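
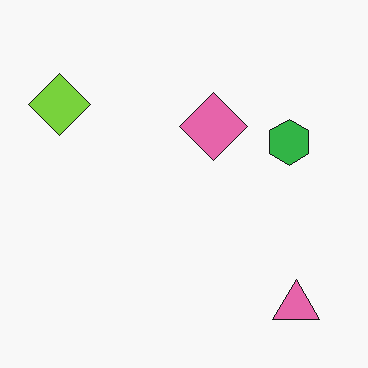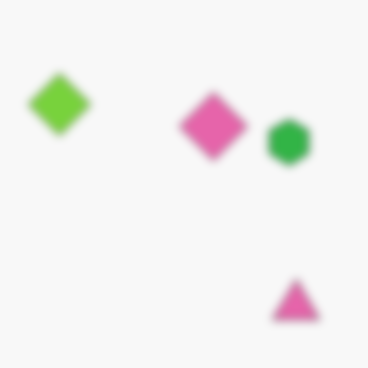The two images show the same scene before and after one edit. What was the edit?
This is the original image moderately blurred.

Shape edges and outlines are uniformly softened across the whole image.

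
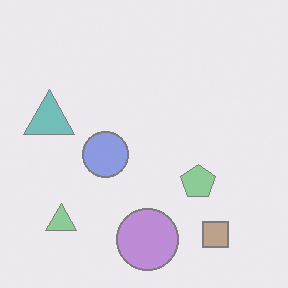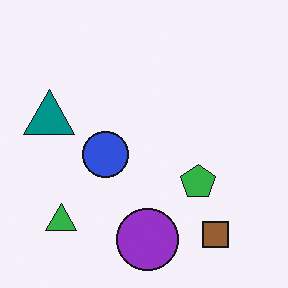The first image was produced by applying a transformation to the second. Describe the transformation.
The first image is the second given much lower contrast.

Tones are pushed toward mid-grey across the whole image — a global contrast change.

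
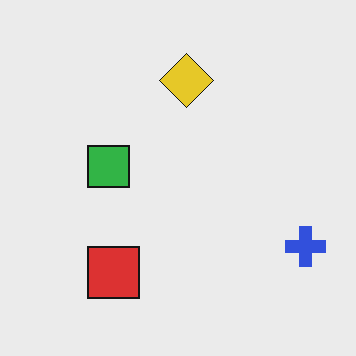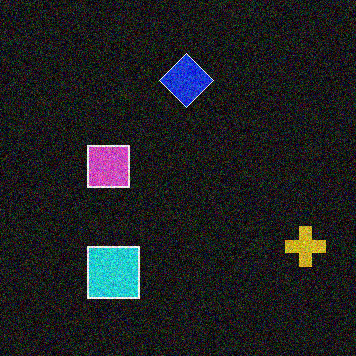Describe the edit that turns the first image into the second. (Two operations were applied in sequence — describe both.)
The transformation is: color-inverted (negative), then degraded with a thick layer of grain.

The light background has become dark and every shape's color is its complement — a photographic negative. Random speckle covers the whole image, including the flat background.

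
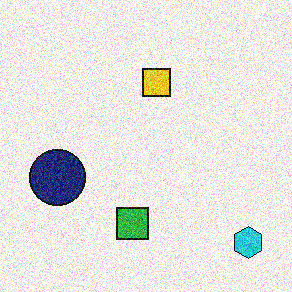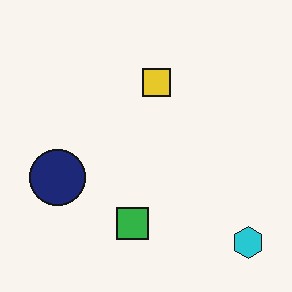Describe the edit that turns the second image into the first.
The image was degraded with strong gaussian noise.

Random speckle covers the whole image, including the flat background.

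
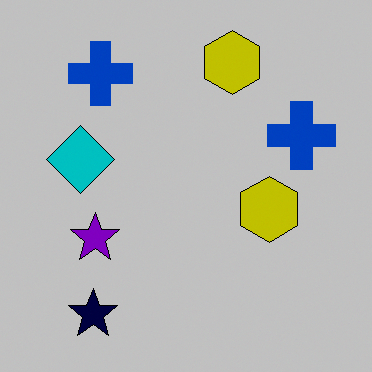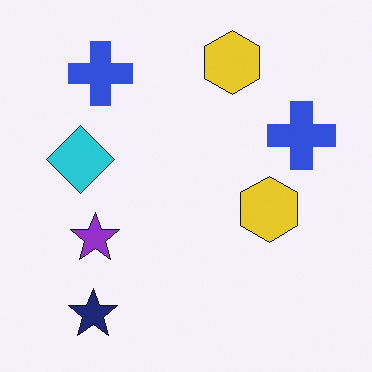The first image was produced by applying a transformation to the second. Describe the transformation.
The first image is the second heavily posterized to just a handful of flat colors.

Each flat color has snapped to a coarser quantized level — most visibly, the near-white background has dropped to a flat grey.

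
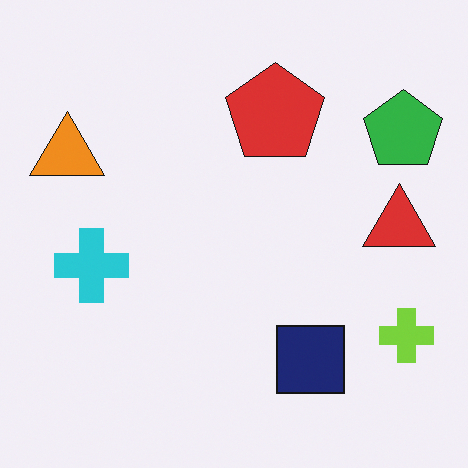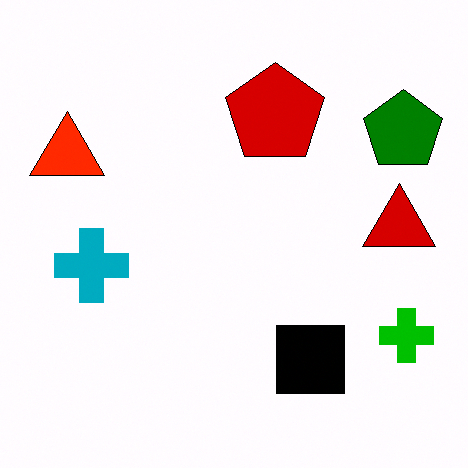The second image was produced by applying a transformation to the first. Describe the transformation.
Given much higher contrast.

Tones are pushed away from mid-grey across the whole image — a global contrast change.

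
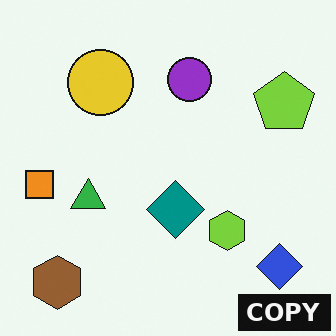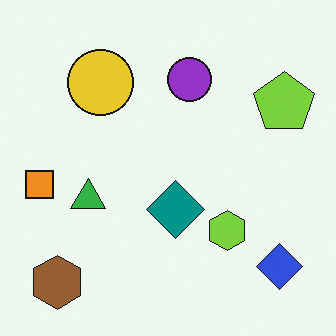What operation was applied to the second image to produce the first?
The transformation is: watermarked with the text "COPY" in the lower-right corner.

A dark label reading "COPY" appears in the lower-right corner.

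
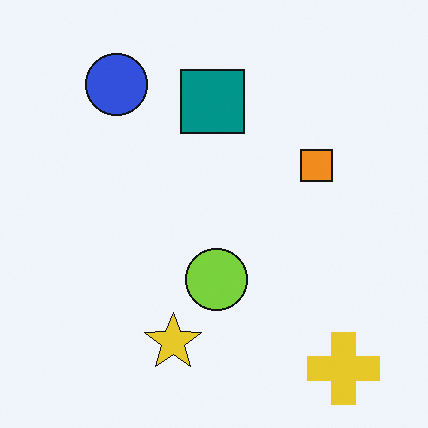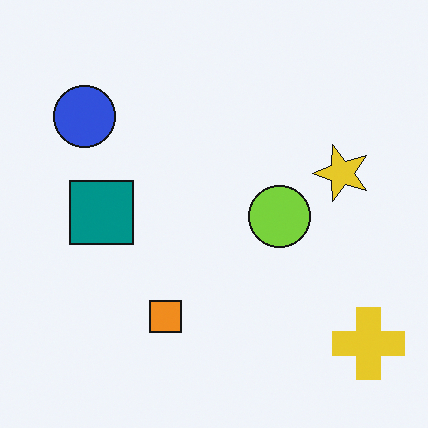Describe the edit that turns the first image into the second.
It was transposed (reflected across the top-left ↔ bottom-right diagonal).

Shapes have swapped their row and column positions — what was in the top-right is now in the bottom-left — a diagonal reflection.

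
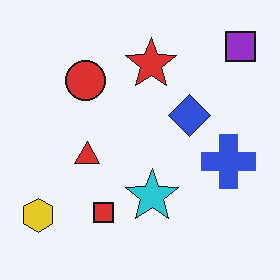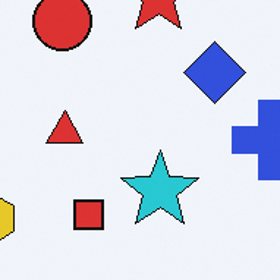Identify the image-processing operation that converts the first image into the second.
The transformation is: cropped to a modestly smaller region and rescaled.

The visible shapes are larger and the field of view is narrower; shapes near the original edges may be partly or wholly outside the frame — a crop-and-rescale.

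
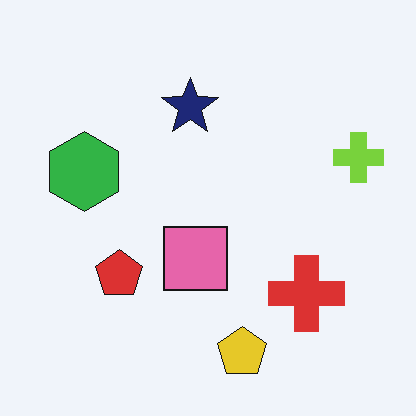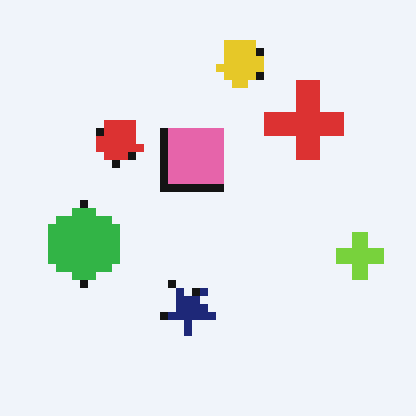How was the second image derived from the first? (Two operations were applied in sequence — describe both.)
The second image is the first flipped vertically (top ↔ bottom), then pixelated into visible square blocks.

The yellow pentagon is in the bottom of the first image and the top of the second — shapes on opposite sides of the horizontal midline have swapped in a mirror flip. Shapes are reduced to large square blocks; fine edges and outlines are lost — a downscale-then-upscale (mosaic) effect.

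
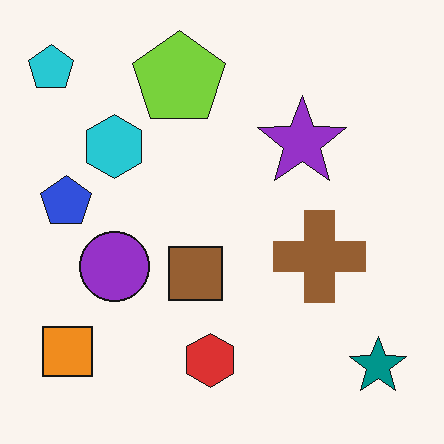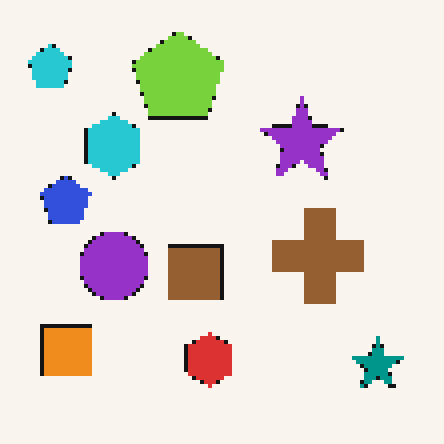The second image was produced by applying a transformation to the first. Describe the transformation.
The second image is the first lightly pixelated (a mild mosaic effect).

Shapes are reduced to large square blocks; fine edges and outlines are lost — a downscale-then-upscale (mosaic) effect.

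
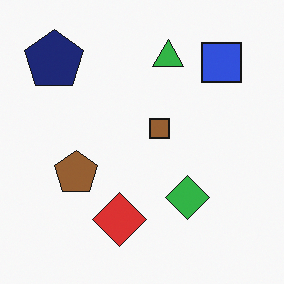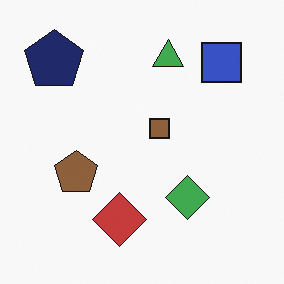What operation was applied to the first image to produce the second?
Slightly desaturated.

All colors are more muted and greyish — a global saturation change.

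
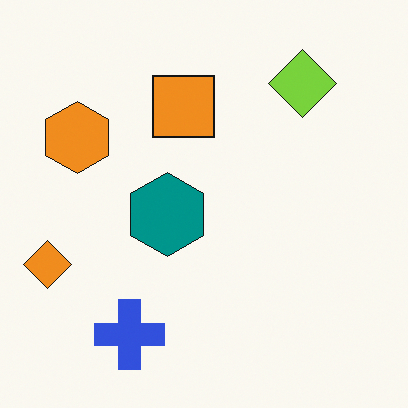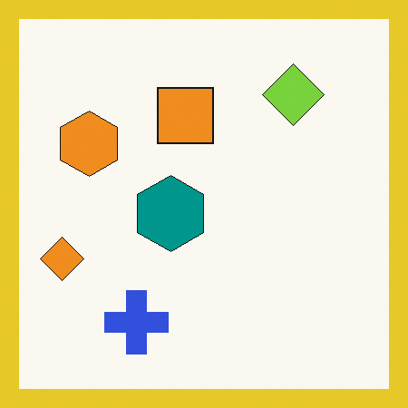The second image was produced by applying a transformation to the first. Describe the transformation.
Framed with a yellow border.

A solid yellow frame runs around the edge of the second image, with the content slightly shrunk inside it.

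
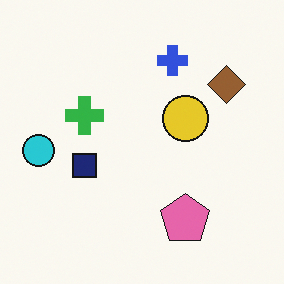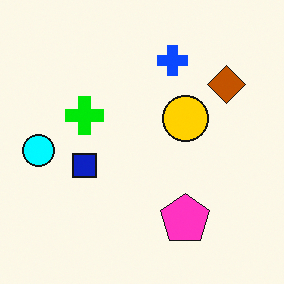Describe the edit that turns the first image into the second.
Made much more vivid (saturation change).

All colors are more vivid — a global saturation change.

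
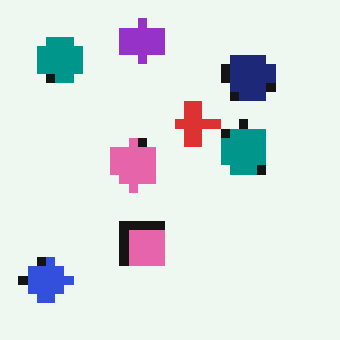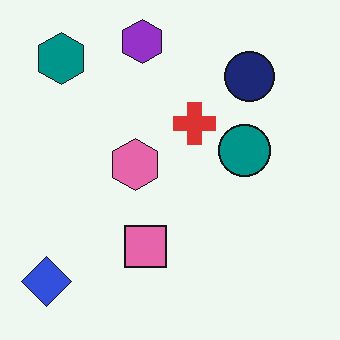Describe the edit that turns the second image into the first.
This is the original image coarsely pixelated.

Shapes are reduced to large square blocks; fine edges and outlines are lost — a downscale-then-upscale (mosaic) effect.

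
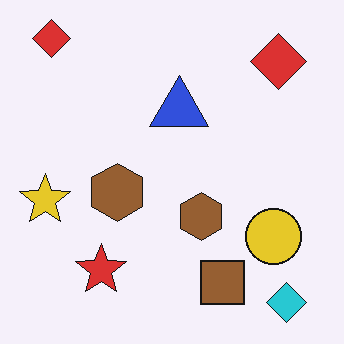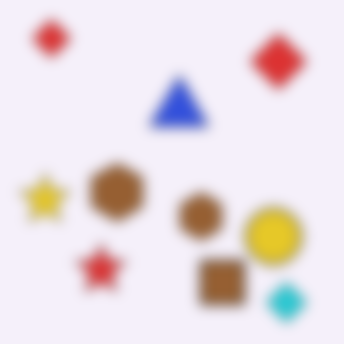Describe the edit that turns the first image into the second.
The transformation is: strongly gaussian-blurred.

Shape edges and outlines are uniformly softened across the whole image.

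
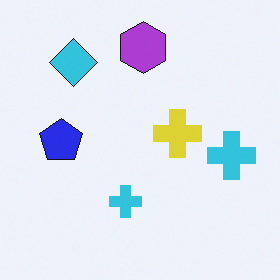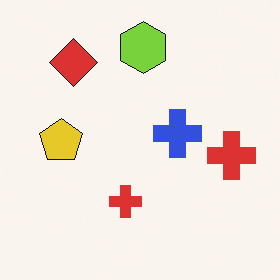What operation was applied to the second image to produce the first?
Hue-shifted through roughly half the color wheel.

Every shape's color has rotated by the same amount around the hue wheel — a uniform hue shift.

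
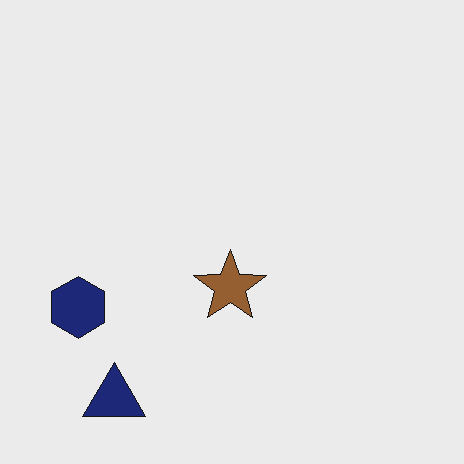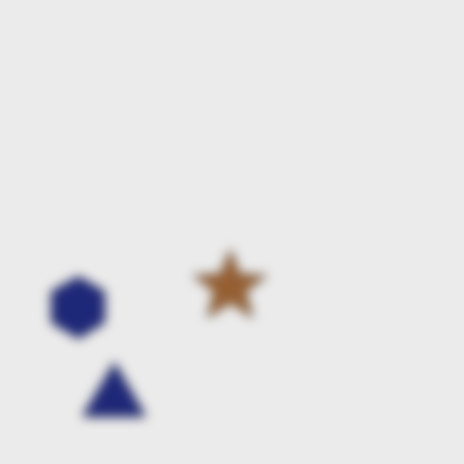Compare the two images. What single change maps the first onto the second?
It was heavily blurred.

Shape edges and outlines are uniformly softened across the whole image.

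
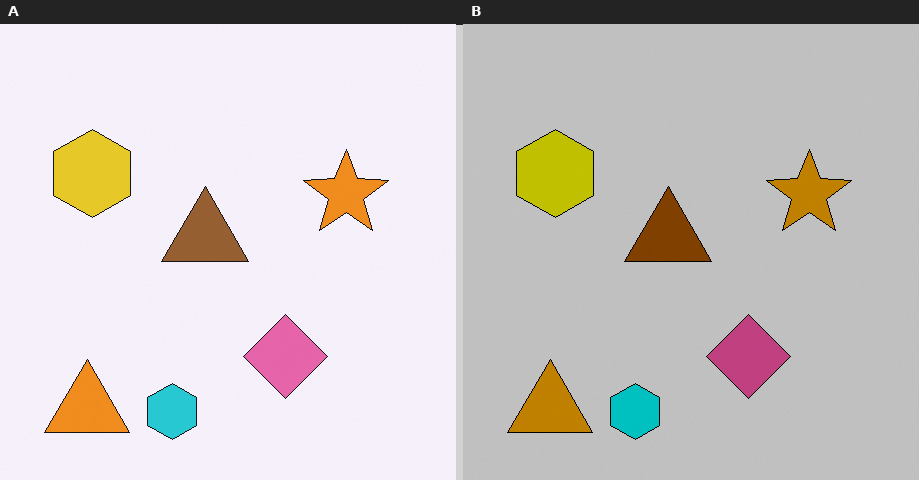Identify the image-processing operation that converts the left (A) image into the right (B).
This is the original image aggressively posterized.

Each flat color has snapped to a coarser quantized level — most visibly, the near-white background has dropped to a flat grey.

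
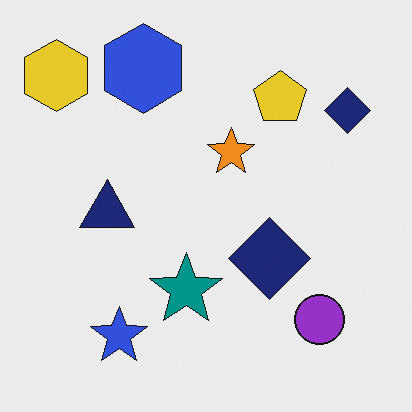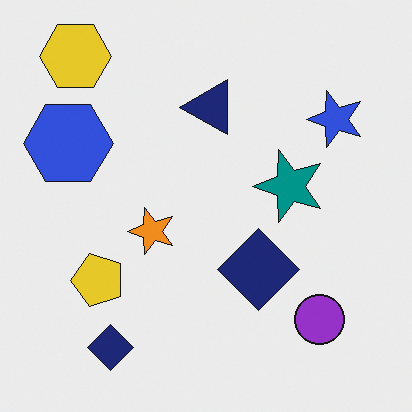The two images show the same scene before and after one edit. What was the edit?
Transposed (reflected across the top-left ↔ bottom-right diagonal).

Shapes have swapped their row and column positions — what was in the top-right is now in the bottom-left — a diagonal reflection.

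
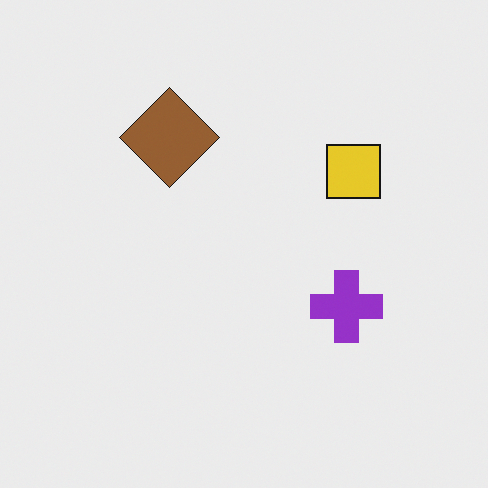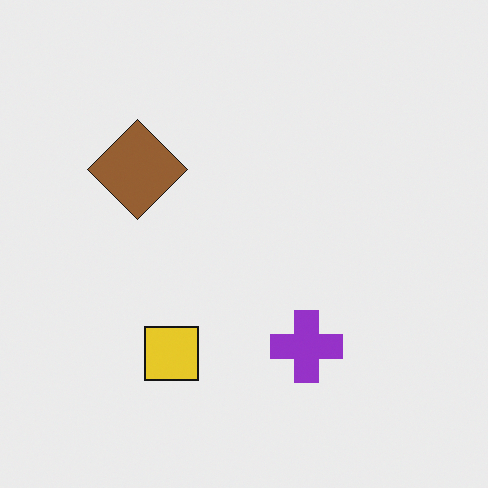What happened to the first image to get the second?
It was transposed (reflected across the top-left ↔ bottom-right diagonal).

Shapes have swapped their row and column positions — what was in the top-right is now in the bottom-left — a diagonal reflection.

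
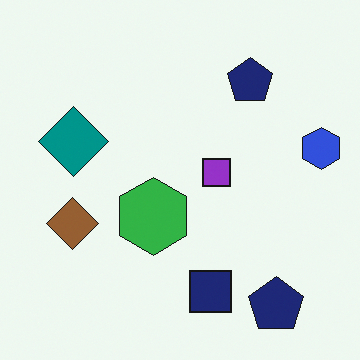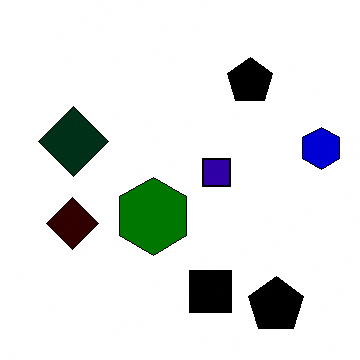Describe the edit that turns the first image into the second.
This is the original image given much higher contrast.

Tones are pushed away from mid-grey across the whole image — a global contrast change.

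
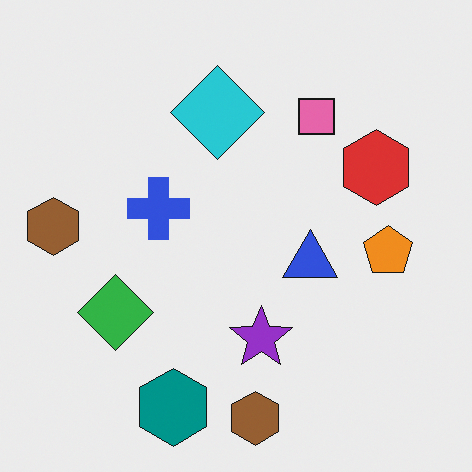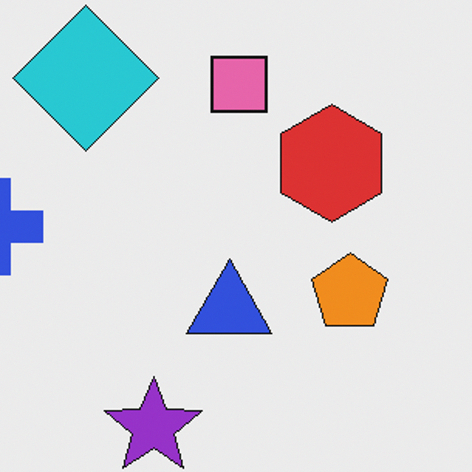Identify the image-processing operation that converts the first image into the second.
It was cropped to a modestly smaller region and rescaled.

The visible shapes are larger and the field of view is narrower; shapes near the original edges may be partly or wholly outside the frame — a crop-and-rescale.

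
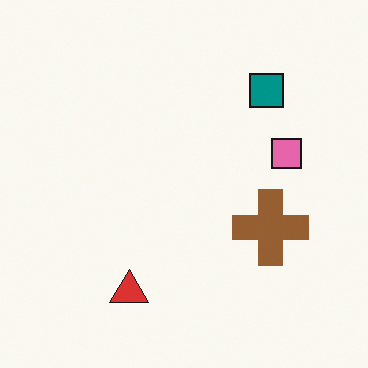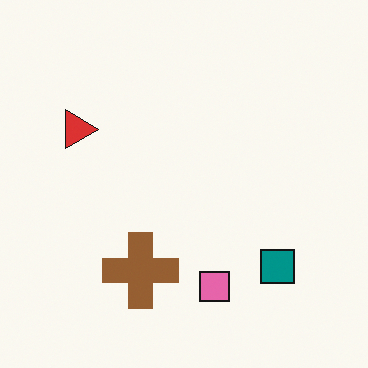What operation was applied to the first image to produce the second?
The transformation is: rotated 90° clockwise.

The teal square sits in the top-right of the first image and the bottom-right of the second — consistent with a whole-image 90° clockwise rotation.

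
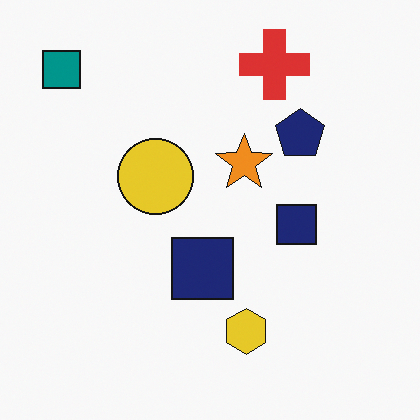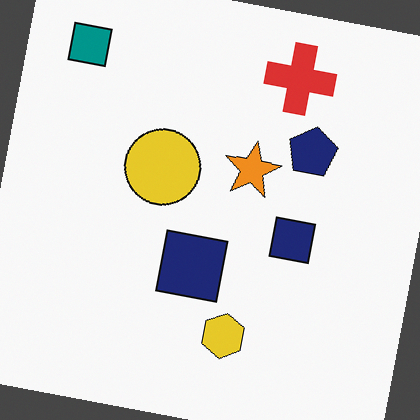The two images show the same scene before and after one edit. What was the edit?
Rotated clockwise by a slight angle.

Every shape is tilted by the same angle and the image corners show triangular fill wedges — a whole-image rotation by a non-right angle.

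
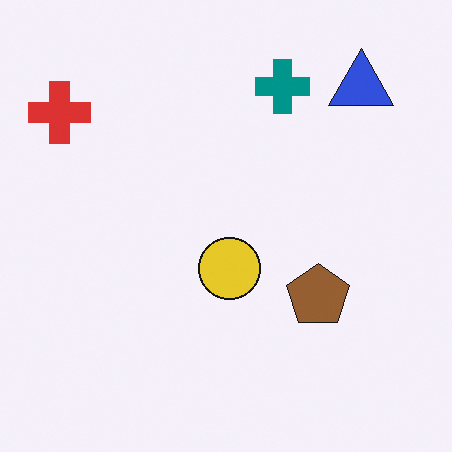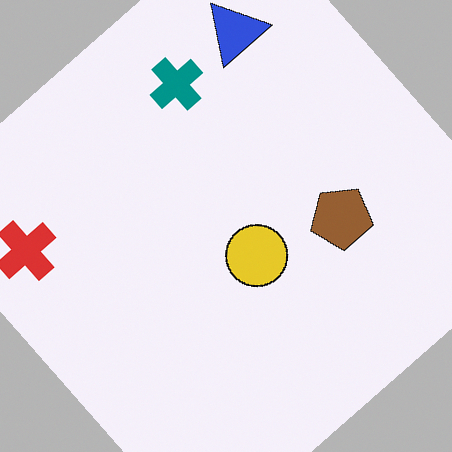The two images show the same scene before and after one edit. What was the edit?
The image was rotated counter-clockwise by a large amount — several tens of degrees.

Every shape is tilted by the same angle and the image corners show triangular fill wedges — a whole-image rotation by a non-right angle.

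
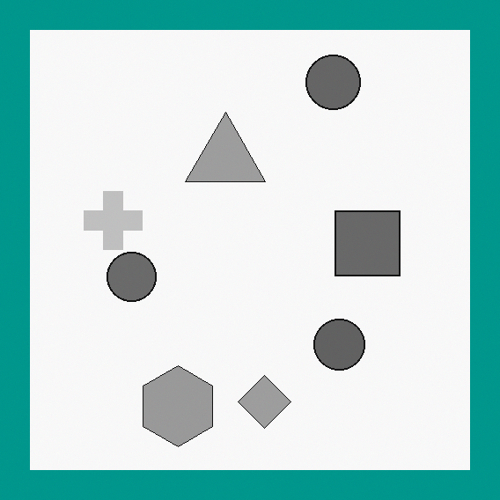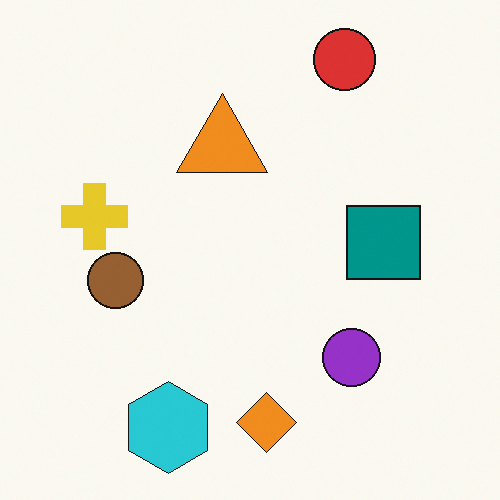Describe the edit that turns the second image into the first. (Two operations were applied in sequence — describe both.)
The transformation is: converted to grayscale, then framed with a teal border.

All color is removed — every shape is now a shade of grey. A solid teal frame runs around the edge of the first image, with the content slightly shrunk inside it.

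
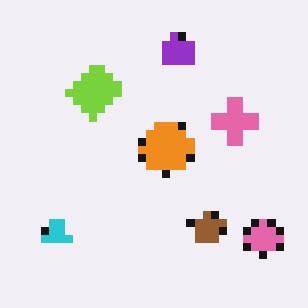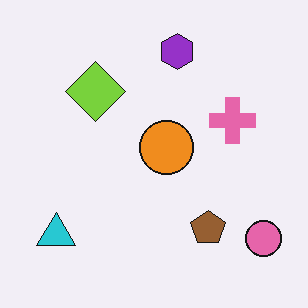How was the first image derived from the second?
The first image is the second moderately pixelated.

Shapes are reduced to large square blocks; fine edges and outlines are lost — a downscale-then-upscale (mosaic) effect.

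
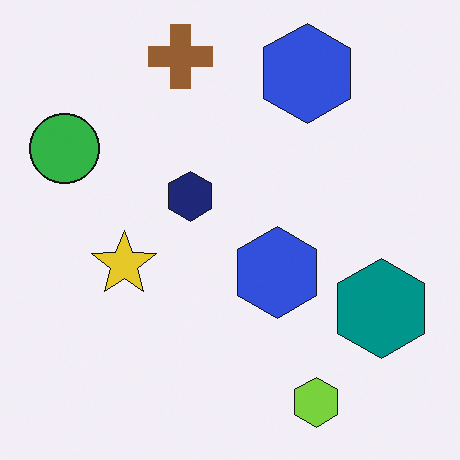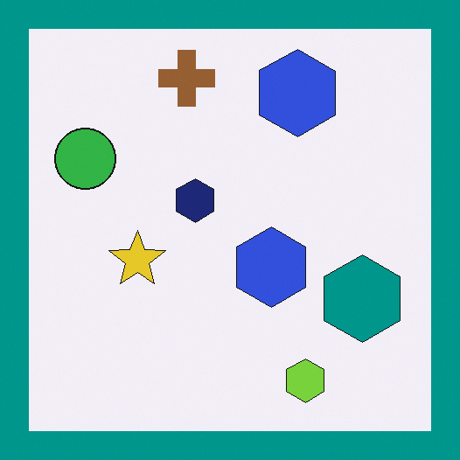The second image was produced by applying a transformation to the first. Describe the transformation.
Framed with a teal border.

A solid teal frame runs around the edge of the second image, with the content slightly shrunk inside it.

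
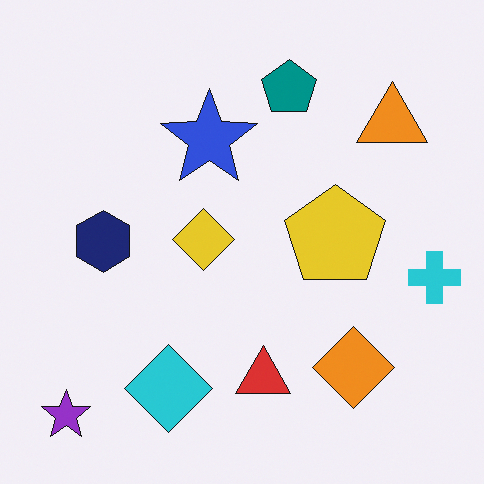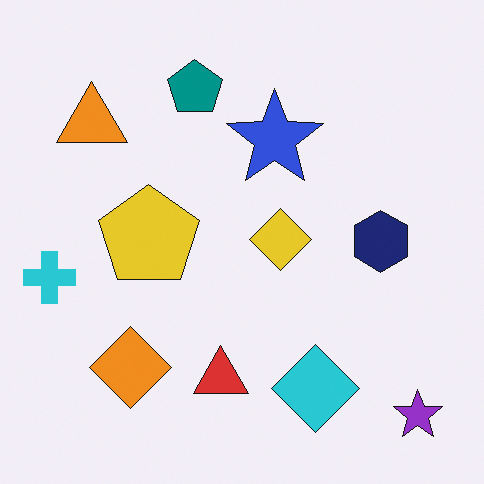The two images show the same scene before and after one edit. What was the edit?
The transformation is: flipped horizontally (left ↔ right).

The cyan cross is in the right of the first image and the left of the second — shapes on opposite sides of the vertical midline have swapped in a mirror flip.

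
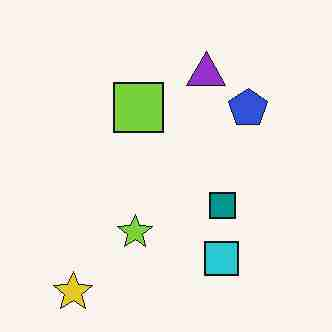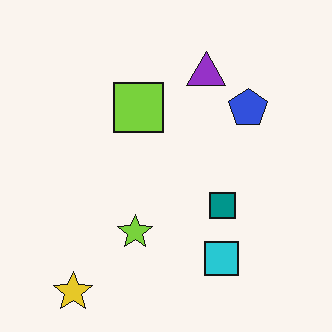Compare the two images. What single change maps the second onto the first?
This is the original image degraded with heavy JPEG compression.

Blocky 8×8 compression artifacts appear around shape edges and the flat background shows ringing — characteristic JPEG degradation.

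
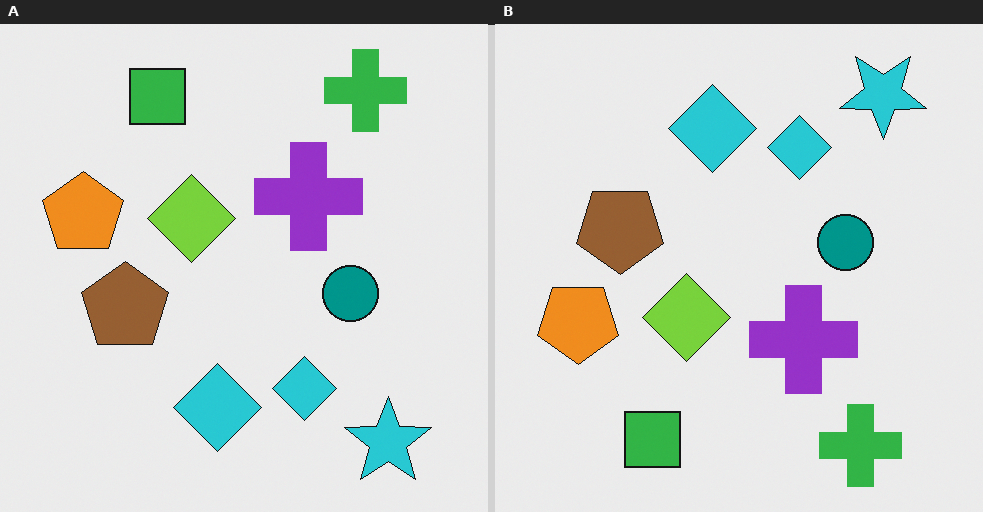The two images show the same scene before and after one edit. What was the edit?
The image was flipped vertically (top ↔ bottom).

The green cross is in the top-right of the left (A) image and the bottom-right of the right (B) — shapes on opposite sides of the horizontal midline have swapped in a mirror flip.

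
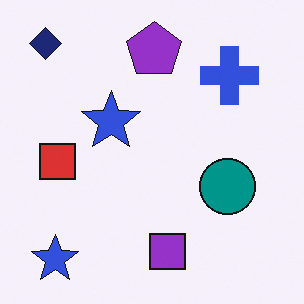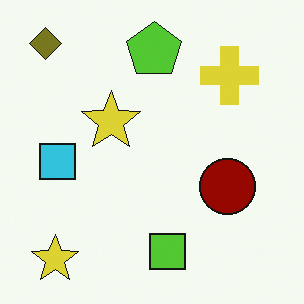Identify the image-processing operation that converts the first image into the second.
It was hue-shifted through roughly half the color wheel.

Every shape's color has rotated by the same amount around the hue wheel — a uniform hue shift.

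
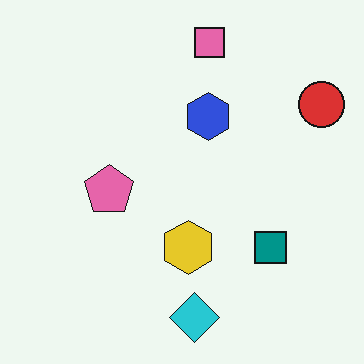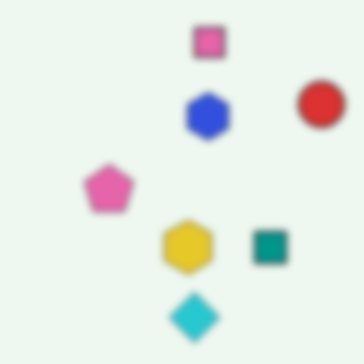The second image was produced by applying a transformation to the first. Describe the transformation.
The second image is the first noticeably gaussian-blurred.

Shape edges and outlines are uniformly softened across the whole image.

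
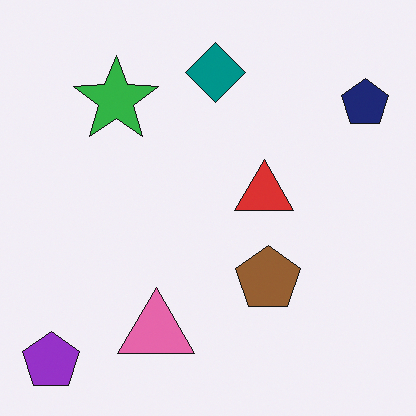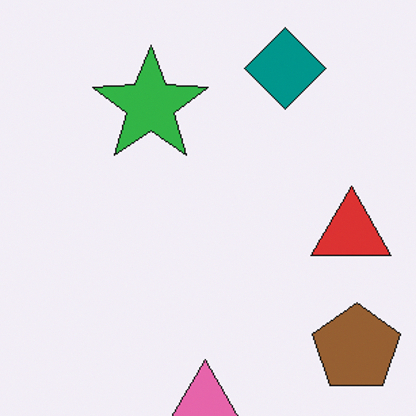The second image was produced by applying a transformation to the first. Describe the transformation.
The image was cropped to a modestly smaller region and rescaled.

The visible shapes are larger and the field of view is narrower; shapes near the original edges may be partly or wholly outside the frame — a crop-and-rescale.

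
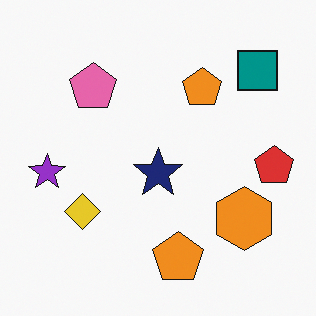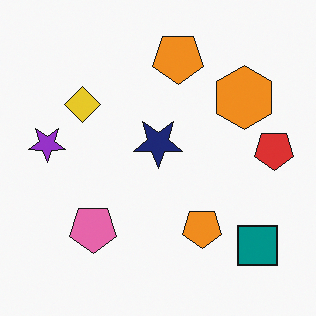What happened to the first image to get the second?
This is the original image flipped vertically (top ↔ bottom).

The teal square is in the top-right of the first image and the bottom-right of the second — shapes on opposite sides of the horizontal midline have swapped in a mirror flip.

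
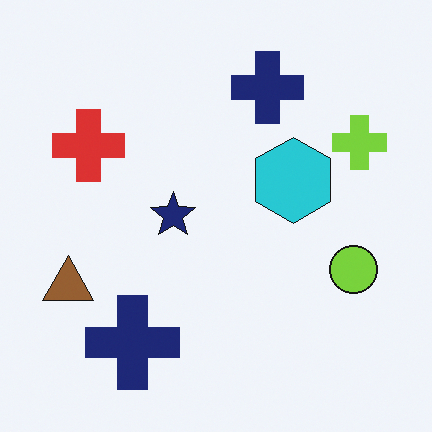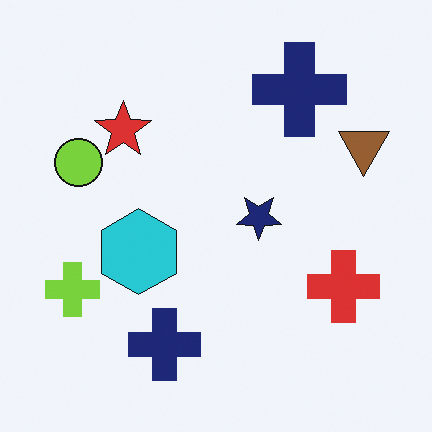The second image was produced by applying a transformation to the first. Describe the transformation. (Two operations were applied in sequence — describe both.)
The image was rotated 180°, then overlaid with an additional red star.

The brown triangle sits in the left of the first image and the right of the second — consistent with a whole-image 180° rotation. A red star appears in the second image that is absent from the first.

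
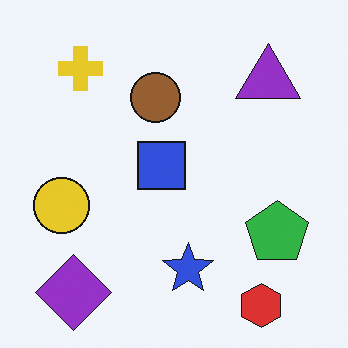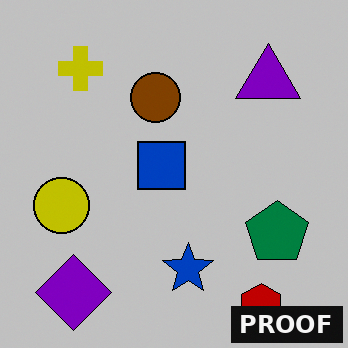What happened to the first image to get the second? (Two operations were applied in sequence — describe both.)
This is the original image aggressively posterized, then watermarked with the text "PROOF" in the lower-right corner.

Each flat color has snapped to a coarser quantized level — most visibly, the near-white background has dropped to a flat grey. A dark label reading "PROOF" appears in the lower-right corner.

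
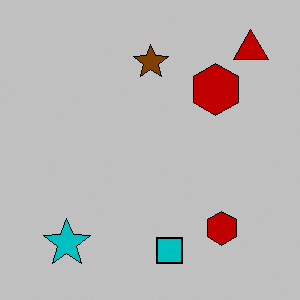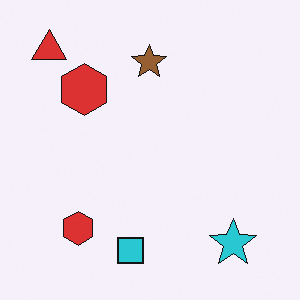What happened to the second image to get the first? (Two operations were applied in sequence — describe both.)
This is the original image heavily posterized to just a handful of flat colors, then flipped horizontally (left ↔ right).

Each flat color has snapped to a coarser quantized level — most visibly, the near-white background has dropped to a flat grey. The red triangle is in the top-left of the second image and the top-right of the first — shapes on opposite sides of the vertical midline have swapped in a mirror flip.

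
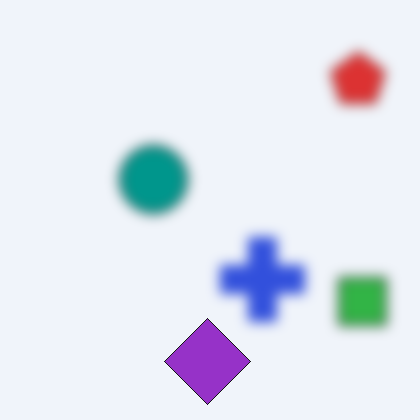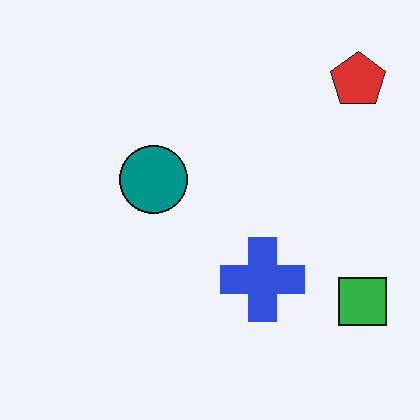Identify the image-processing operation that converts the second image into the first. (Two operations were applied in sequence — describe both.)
It was heavily blurred, then overlaid with an additional purple diamond.

Shape edges and outlines are uniformly softened across the whole image. A purple diamond appears in the first image that is absent from the second.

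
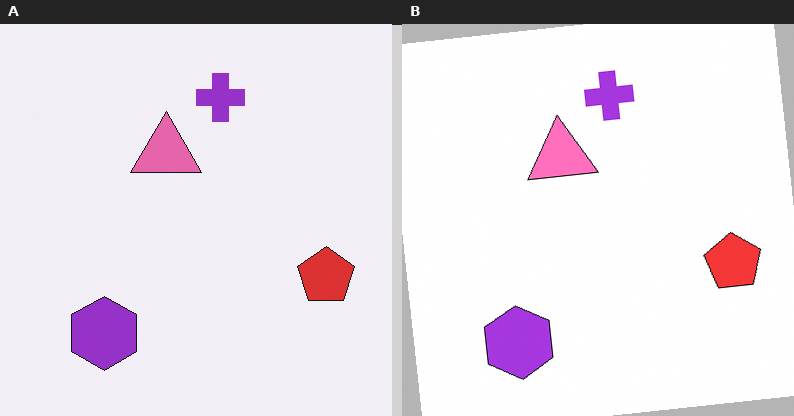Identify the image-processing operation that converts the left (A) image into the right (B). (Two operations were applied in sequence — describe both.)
It was brightened a little, then rotated counter-clockwise by a few degrees.

Every pixel — background and shapes alike — is uniformly brightened. Every shape is tilted by the same angle and the image corners show triangular fill wedges — a whole-image rotation by a non-right angle.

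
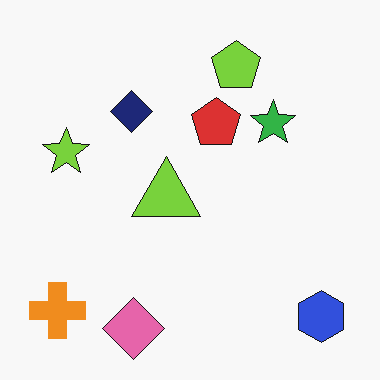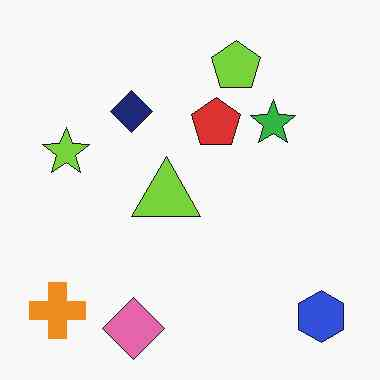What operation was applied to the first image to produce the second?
It was given moderate JPEG compression.

Blocky 8×8 compression artifacts appear around shape edges and the flat background shows ringing — characteristic JPEG degradation.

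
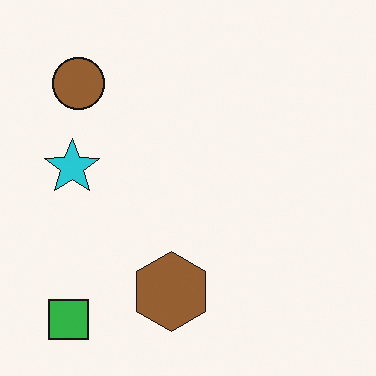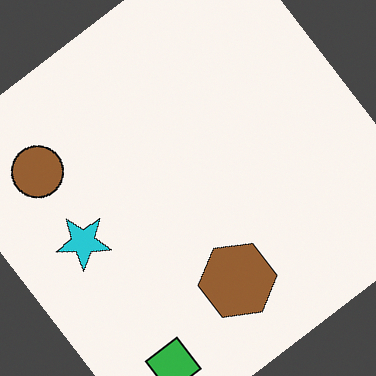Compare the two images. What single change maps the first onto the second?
The image was rotated counter-clockwise by a large amount — several tens of degrees.

Every shape is tilted by the same angle and the image corners show triangular fill wedges — a whole-image rotation by a non-right angle.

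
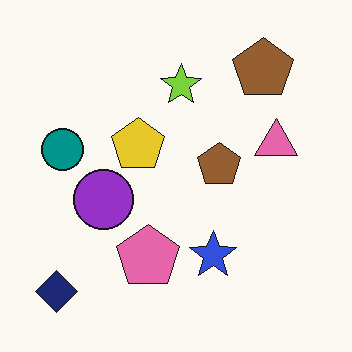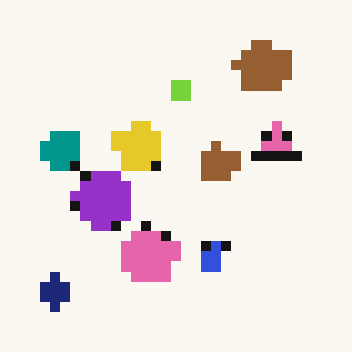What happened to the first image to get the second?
The second image is the first heavily pixelated into large blocks.

Shapes are reduced to large square blocks; fine edges and outlines are lost — a downscale-then-upscale (mosaic) effect.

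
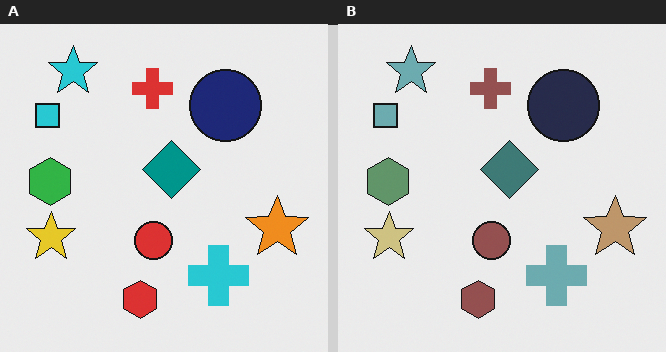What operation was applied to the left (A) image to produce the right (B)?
Heavily desaturated.

All colors are more muted and greyish — a global saturation change.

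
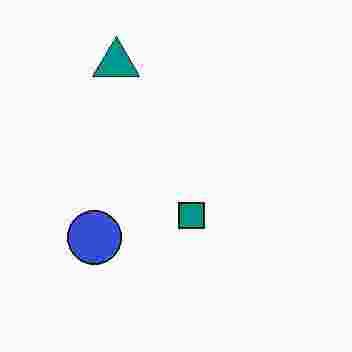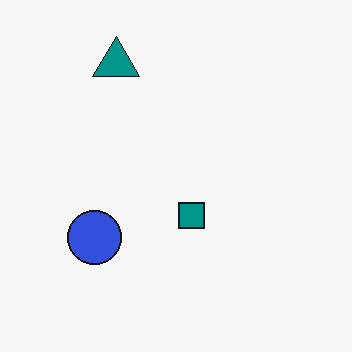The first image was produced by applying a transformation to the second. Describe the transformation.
The transformation is: degraded with heavy JPEG compression.

Blocky 8×8 compression artifacts appear around shape edges and the flat background shows ringing — characteristic JPEG degradation.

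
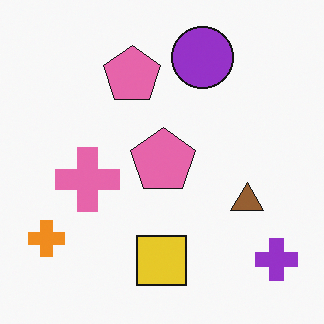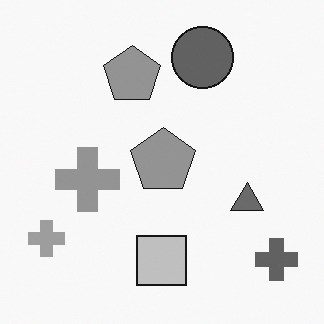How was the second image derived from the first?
This is the original image converted to grayscale.

All color is removed — every shape is now a shade of grey.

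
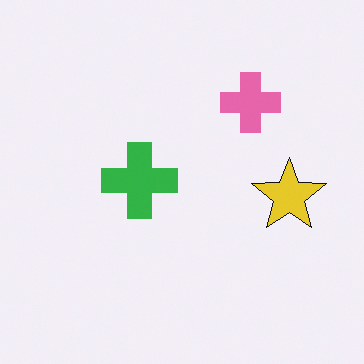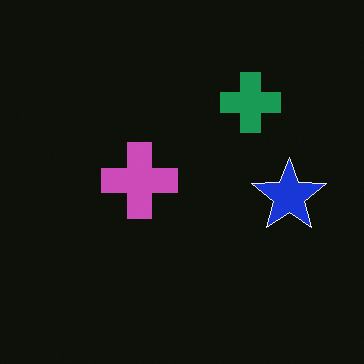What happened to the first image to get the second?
It was color-inverted (negative).

The light background has become dark and every shape's color is its complement — a photographic negative.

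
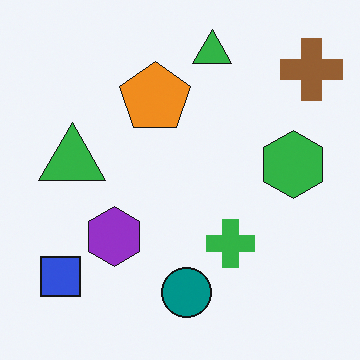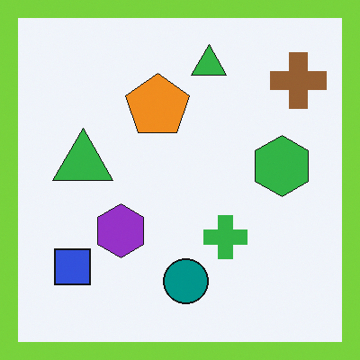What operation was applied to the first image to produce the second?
This is the original image framed with a lime border.

A solid lime frame runs around the edge of the second image, with the content slightly shrunk inside it.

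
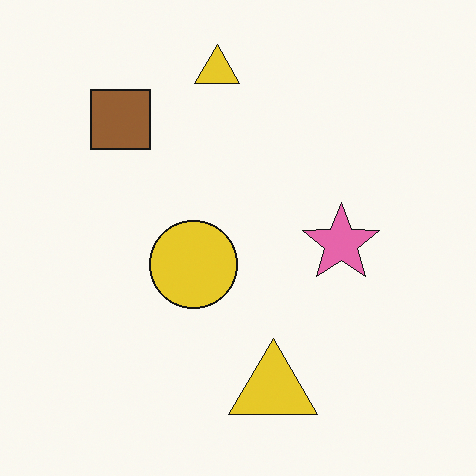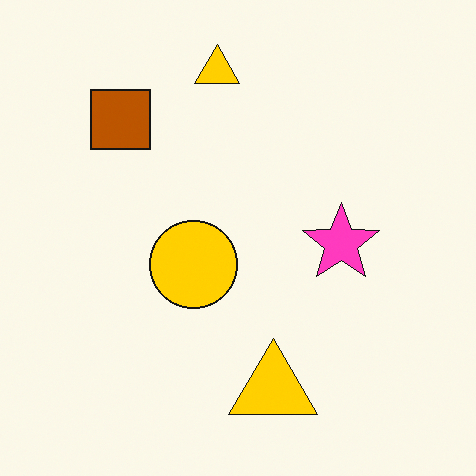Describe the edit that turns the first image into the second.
It was made much more vivid (saturation change).

All colors are more vivid — a global saturation change.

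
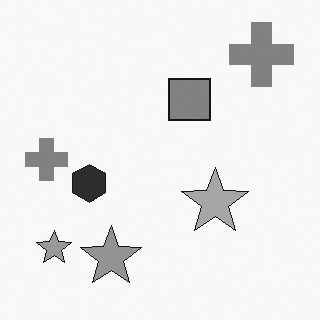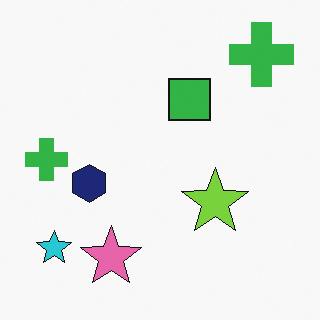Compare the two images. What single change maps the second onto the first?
Converted to grayscale.

All color is removed — every shape is now a shade of grey.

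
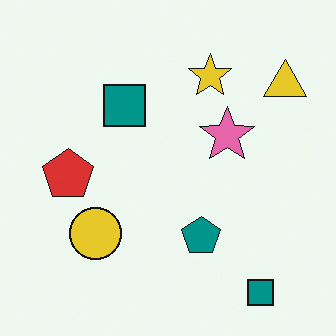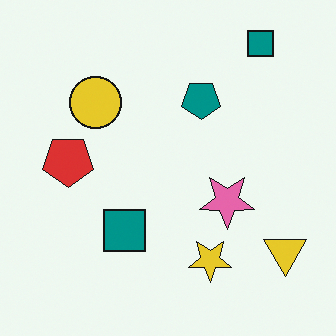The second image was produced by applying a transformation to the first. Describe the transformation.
It was flipped vertically (top ↔ bottom).

The yellow star is in the top of the first image and the bottom of the second — shapes on opposite sides of the horizontal midline have swapped in a mirror flip.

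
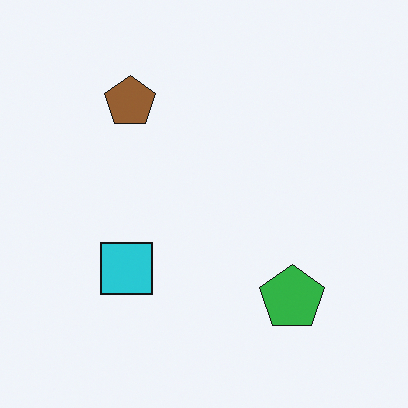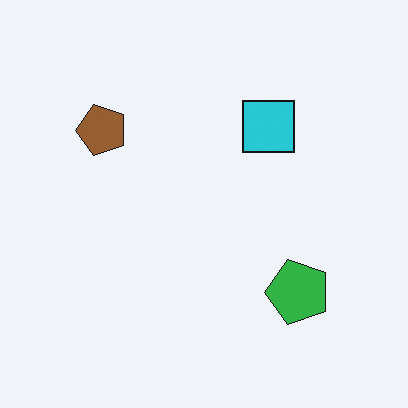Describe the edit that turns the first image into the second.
The image was transposed (reflected across the top-left ↔ bottom-right diagonal).

Shapes have swapped their row and column positions — what was in the top-right is now in the bottom-left — a diagonal reflection.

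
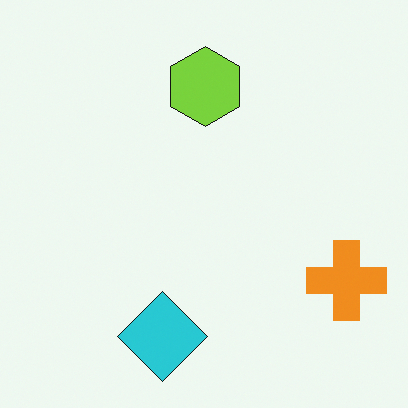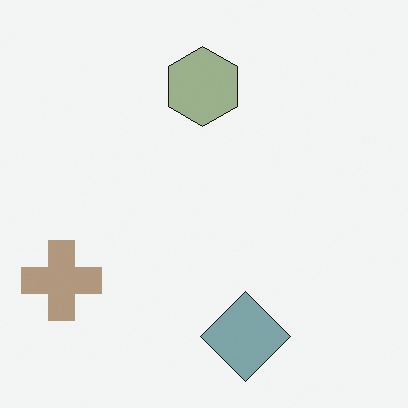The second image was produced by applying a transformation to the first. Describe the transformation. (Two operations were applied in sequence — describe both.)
This is the original image made much more muted (saturation change), then flipped horizontally (left ↔ right).

All colors are more muted and greyish — a global saturation change. The orange cross is in the bottom-right of the first image and the bottom-left of the second — shapes on opposite sides of the vertical midline have swapped in a mirror flip.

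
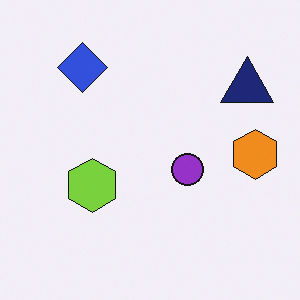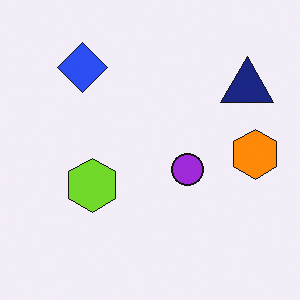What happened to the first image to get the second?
The transformation is: slightly oversaturated.

All colors are more vivid — a global saturation change.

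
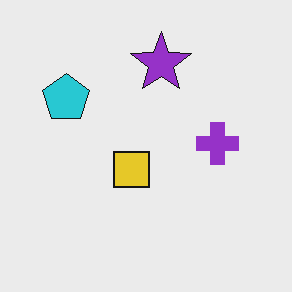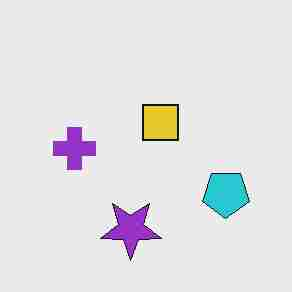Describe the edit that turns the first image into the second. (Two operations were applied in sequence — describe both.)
Rotated 180°, then heavily JPEG-compressed with obvious blocking artifacts.

The cyan pentagon sits in the left of the first image and the right of the second — consistent with a whole-image 180° rotation. Blocky 8×8 compression artifacts appear around shape edges and the flat background shows ringing — characteristic JPEG degradation.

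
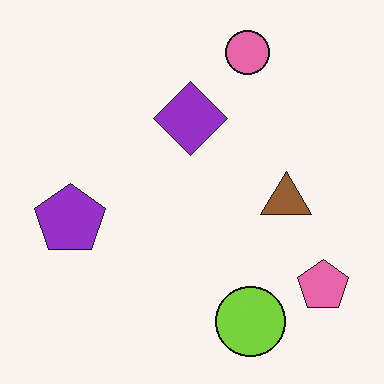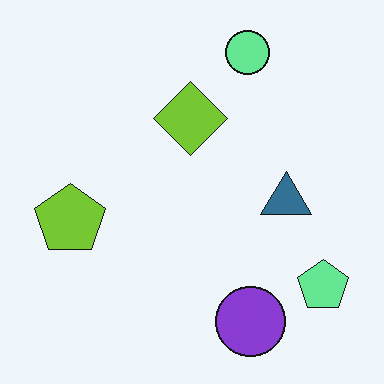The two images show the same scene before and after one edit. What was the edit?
This is the original image hue-shifted through roughly half the color wheel.

Every shape's color has rotated by the same amount around the hue wheel — a uniform hue shift.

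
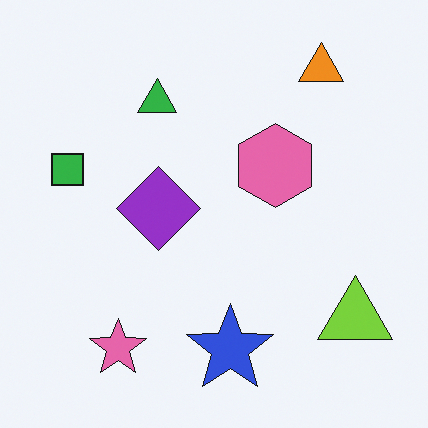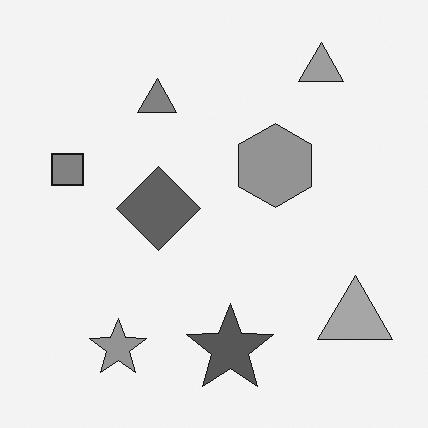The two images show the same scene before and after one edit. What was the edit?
Converted to grayscale.

All color is removed — every shape is now a shade of grey.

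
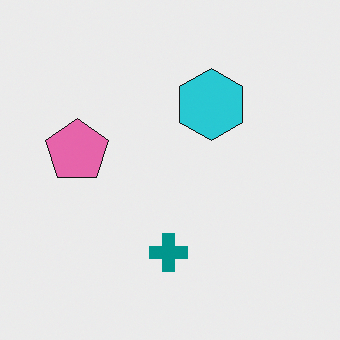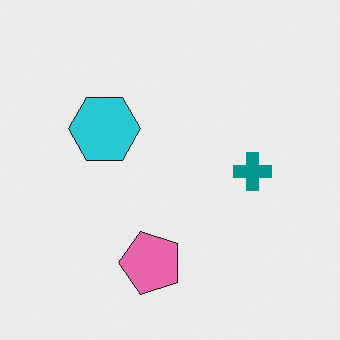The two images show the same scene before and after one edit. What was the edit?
This is the original image rotated 90° counter-clockwise.

The pink pentagon sits in the left of the first image and the bottom of the second — consistent with a whole-image 90° counter-clockwise rotation.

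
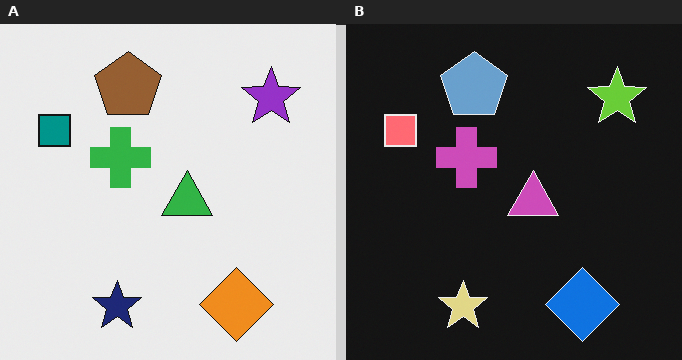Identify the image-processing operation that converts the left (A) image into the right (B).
The transformation is: color-inverted (negative).

The light background has become dark and every shape's color is its complement — a photographic negative.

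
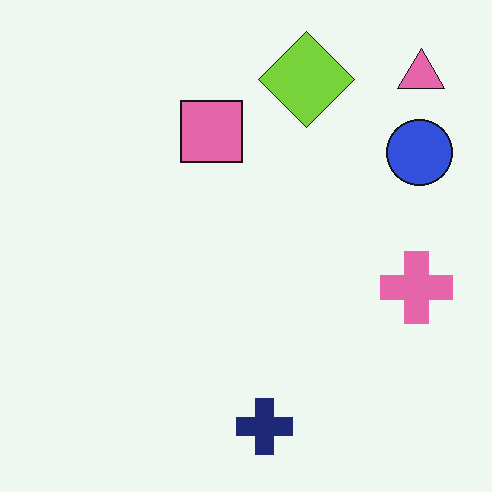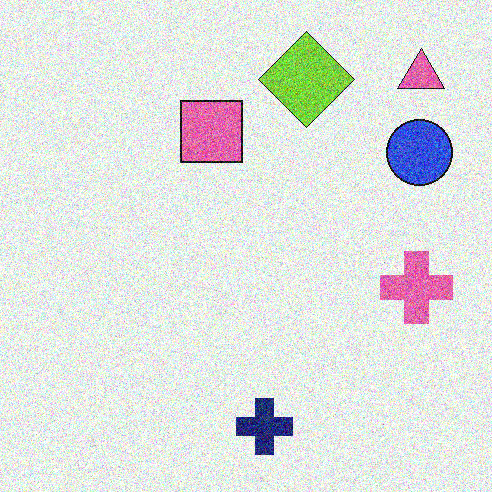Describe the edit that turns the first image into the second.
Degraded with strong gaussian noise.

Random speckle covers the whole image, including the flat background.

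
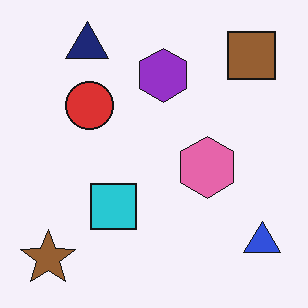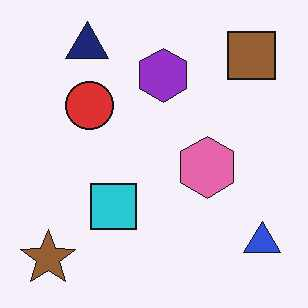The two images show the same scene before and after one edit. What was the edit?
The transformation is: given moderate JPEG compression.

Blocky 8×8 compression artifacts appear around shape edges and the flat background shows ringing — characteristic JPEG degradation.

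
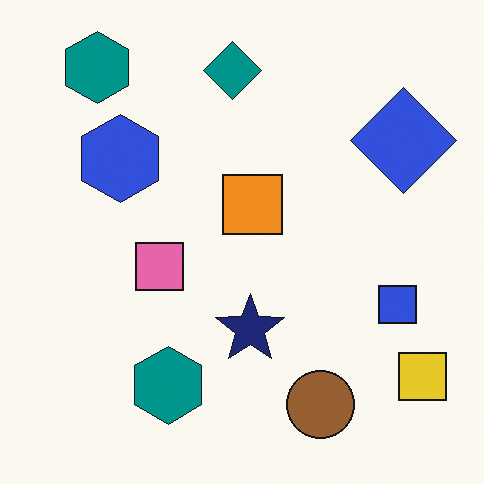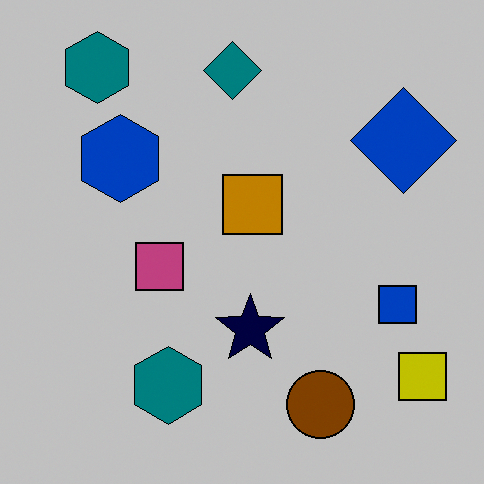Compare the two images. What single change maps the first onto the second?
Heavily posterized to just a handful of flat colors.

Each flat color has snapped to a coarser quantized level — most visibly, the near-white background has dropped to a flat grey.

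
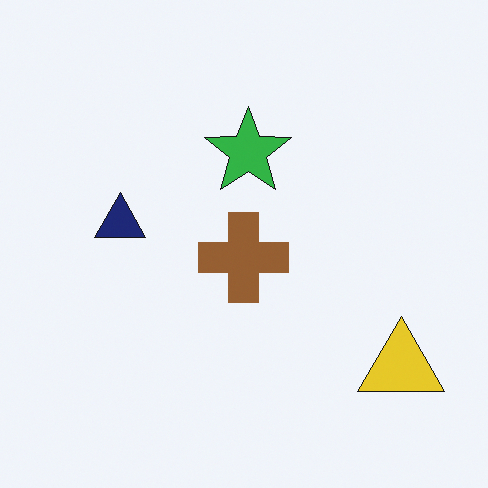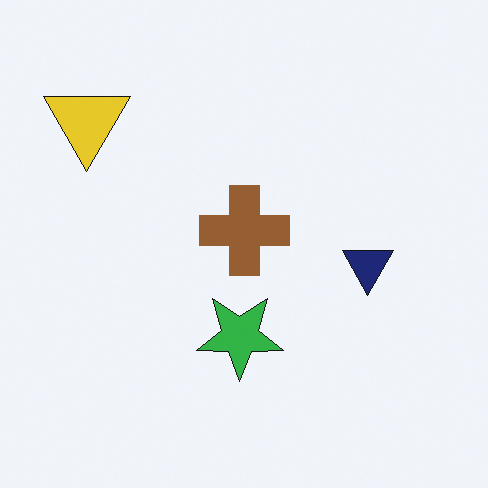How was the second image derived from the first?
This is the original image rotated 180°.

The yellow triangle sits in the bottom-right of the first image and the top-left of the second — consistent with a whole-image 180° rotation.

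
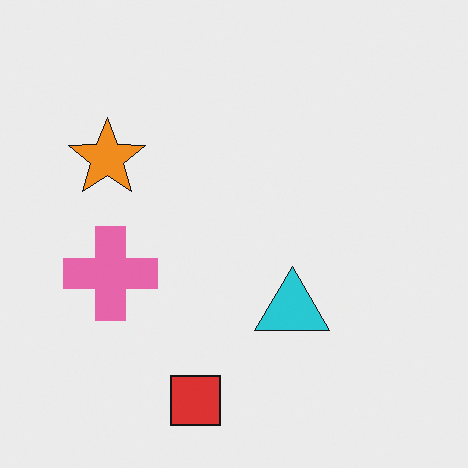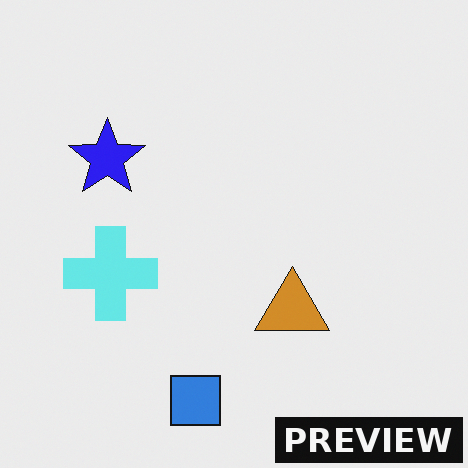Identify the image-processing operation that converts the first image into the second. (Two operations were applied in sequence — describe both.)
It was hue-shifted through roughly half the color wheel, then watermarked with the text "PREVIEW" in the lower-right corner.

Every shape's color has rotated by the same amount around the hue wheel — a uniform hue shift. A dark label reading "PREVIEW" appears in the lower-right corner.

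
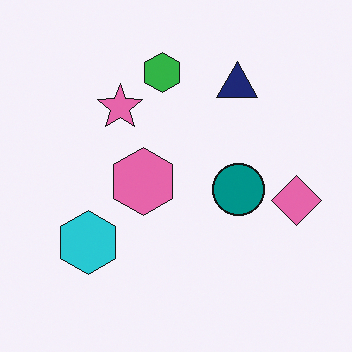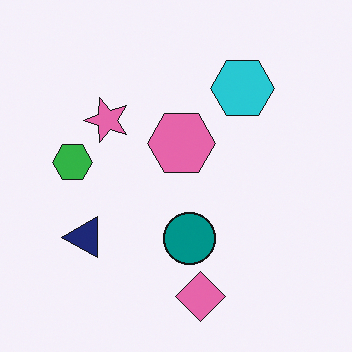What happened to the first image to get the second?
Transposed (reflected across the top-left ↔ bottom-right diagonal).

Shapes have swapped their row and column positions — what was in the top-right is now in the bottom-left — a diagonal reflection.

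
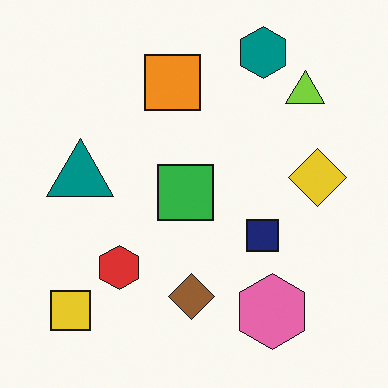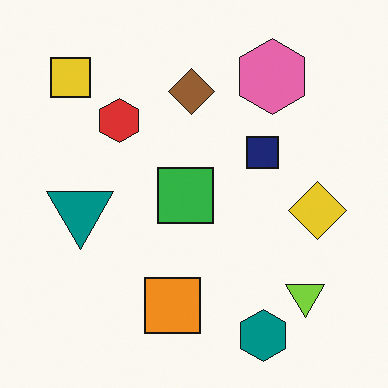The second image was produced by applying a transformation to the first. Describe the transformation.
The image was flipped vertically (top ↔ bottom).

The teal hexagon is in the top-right of the first image and the bottom-right of the second — shapes on opposite sides of the horizontal midline have swapped in a mirror flip.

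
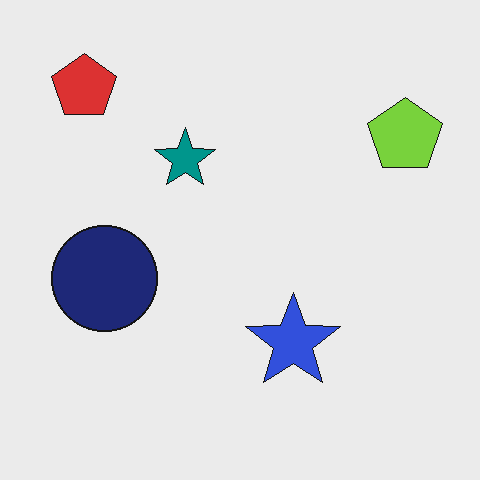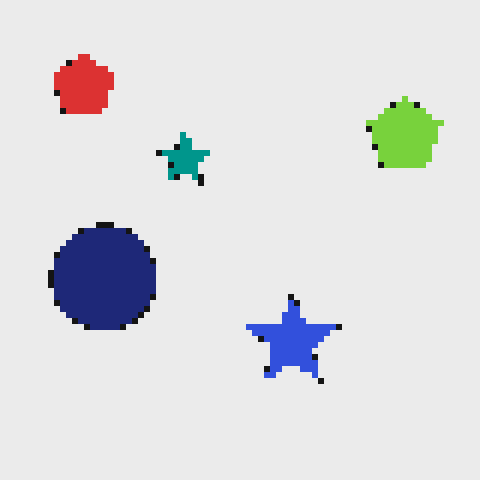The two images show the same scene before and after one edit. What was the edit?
Moderately pixelated.

Shapes are reduced to large square blocks; fine edges and outlines are lost — a downscale-then-upscale (mosaic) effect.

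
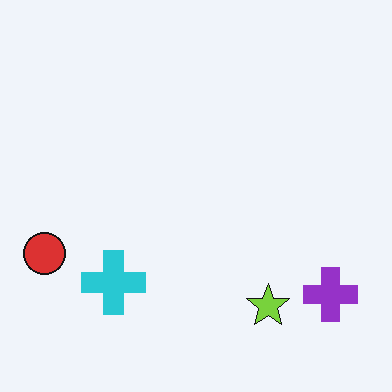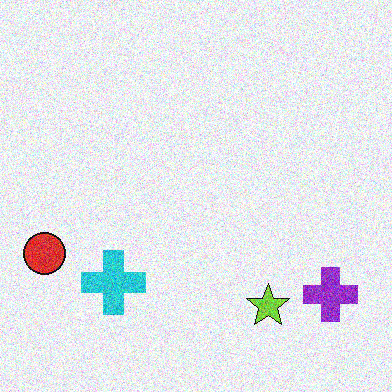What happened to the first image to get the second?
The second image is the first degraded with a thick layer of grain.

Random speckle covers the whole image, including the flat background.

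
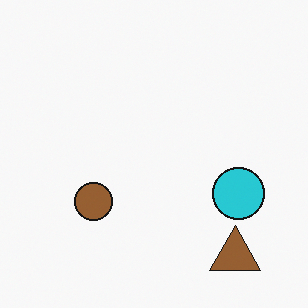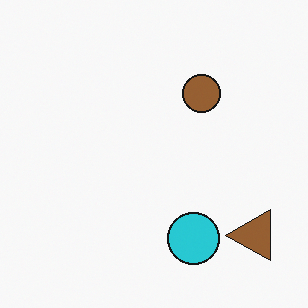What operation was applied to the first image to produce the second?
It was transposed (reflected across the top-left ↔ bottom-right diagonal).

Shapes have swapped their row and column positions — what was in the top-right is now in the bottom-left — a diagonal reflection.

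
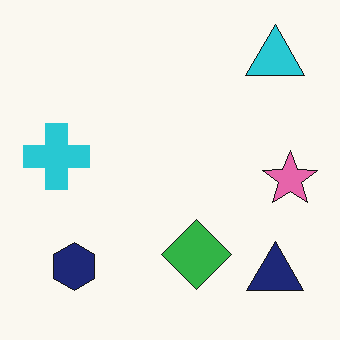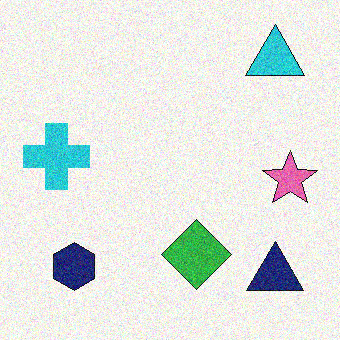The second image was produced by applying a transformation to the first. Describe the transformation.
The second image is the first degraded with visible gaussian noise.

Random speckle covers the whole image, including the flat background.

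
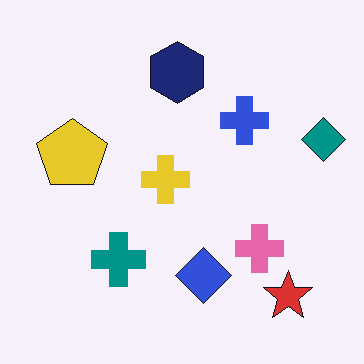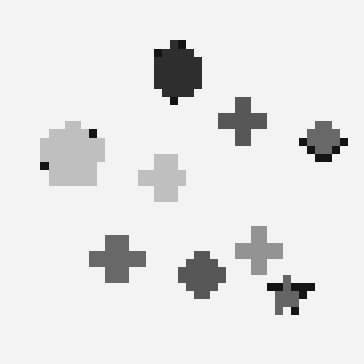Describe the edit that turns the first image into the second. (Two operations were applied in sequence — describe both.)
The transformation is: converted to grayscale, then pixelated into visible square blocks.

All color is removed — every shape is now a shade of grey. Shapes are reduced to large square blocks; fine edges and outlines are lost — a downscale-then-upscale (mosaic) effect.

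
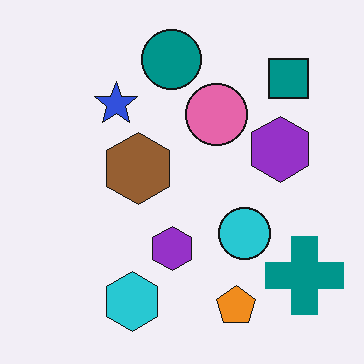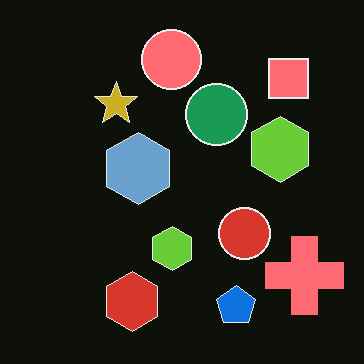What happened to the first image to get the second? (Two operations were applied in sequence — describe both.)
The transformation is: given moderate JPEG compression, then color-inverted (negative).

Blocky 8×8 compression artifacts appear around shape edges and the flat background shows ringing — characteristic JPEG degradation. The light background has become dark and every shape's color is its complement — a photographic negative.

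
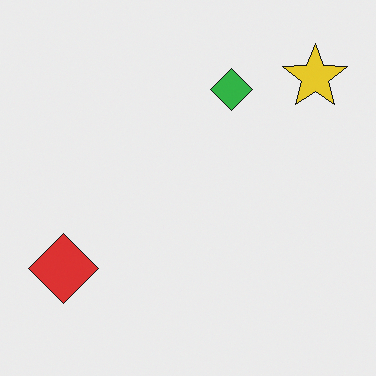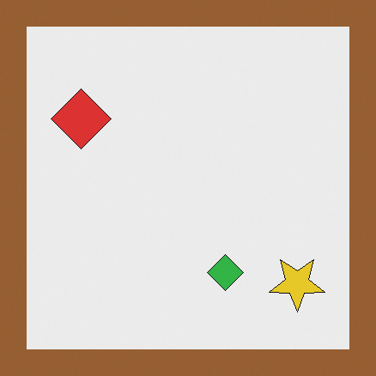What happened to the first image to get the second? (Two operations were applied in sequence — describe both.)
The second image is the first flipped vertically (top ↔ bottom), then framed with a brown border.

The yellow star is in the top-right of the first image and the bottom-right of the second — shapes on opposite sides of the horizontal midline have swapped in a mirror flip. A solid brown frame runs around the edge of the second image, with the content slightly shrunk inside it.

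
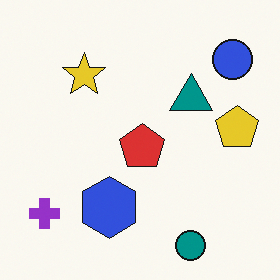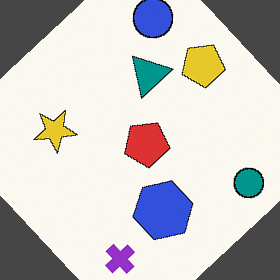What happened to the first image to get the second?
This is the original image rotated counter-clockwise by a large amount — several tens of degrees.

Every shape is tilted by the same angle and the image corners show triangular fill wedges — a whole-image rotation by a non-right angle.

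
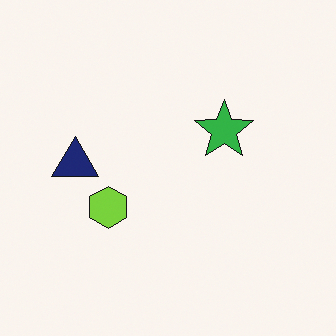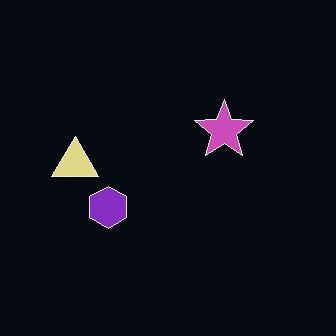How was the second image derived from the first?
This is the original image color-inverted (negative).

The light background has become dark and every shape's color is its complement — a photographic negative.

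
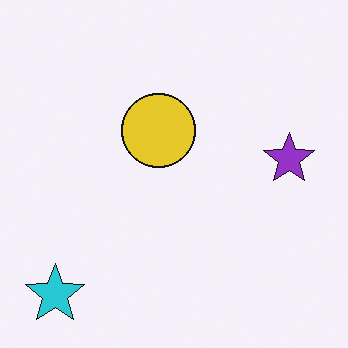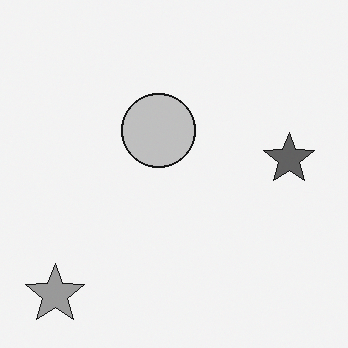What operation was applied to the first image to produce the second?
The image was converted to grayscale.

All color is removed — every shape is now a shade of grey.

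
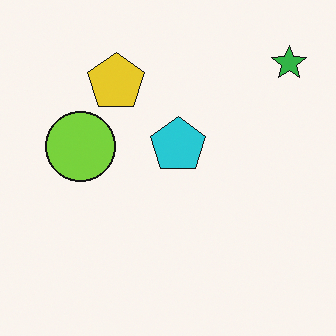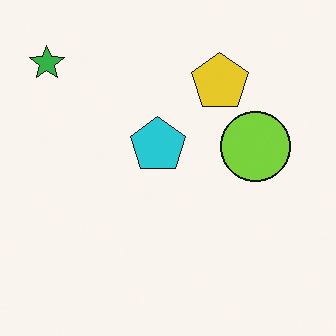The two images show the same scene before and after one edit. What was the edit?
Flipped horizontally (left ↔ right).

The green star is in the top-right of the first image and the top-left of the second — shapes on opposite sides of the vertical midline have swapped in a mirror flip.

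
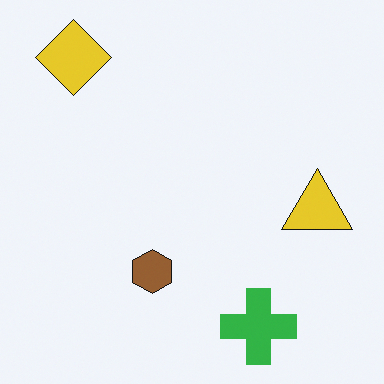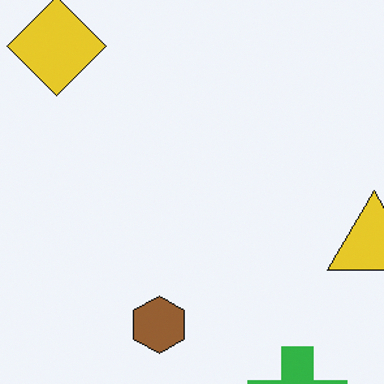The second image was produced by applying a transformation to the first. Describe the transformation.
The second image is the first cropped slightly and scaled back up.

The visible shapes are larger and the field of view is narrower; shapes near the original edges may be partly or wholly outside the frame — a crop-and-rescale.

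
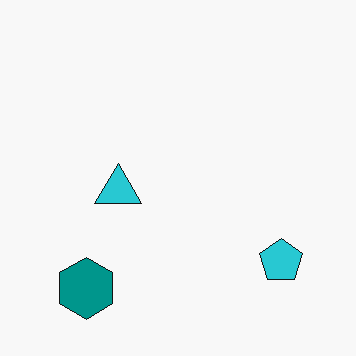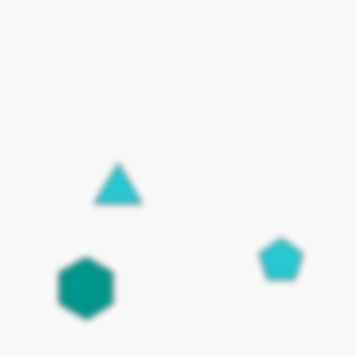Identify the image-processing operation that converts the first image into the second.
It was moderately blurred.

Shape edges and outlines are uniformly softened across the whole image.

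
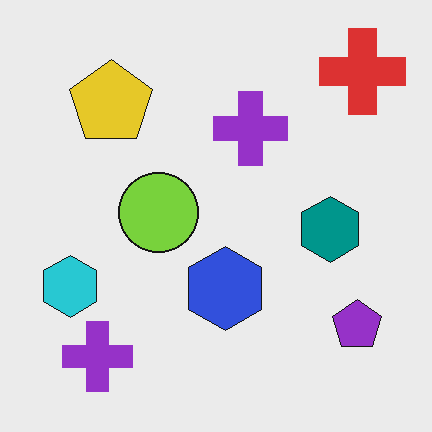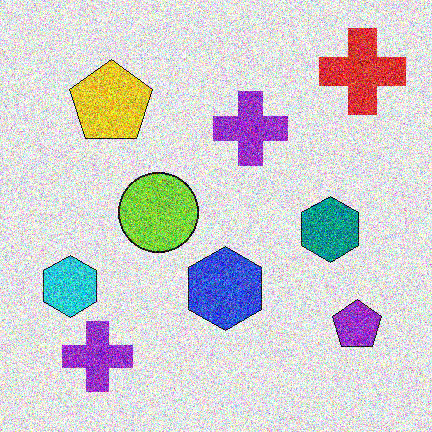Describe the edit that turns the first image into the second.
The second image is the first degraded with strong gaussian noise.

Random speckle covers the whole image, including the flat background.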